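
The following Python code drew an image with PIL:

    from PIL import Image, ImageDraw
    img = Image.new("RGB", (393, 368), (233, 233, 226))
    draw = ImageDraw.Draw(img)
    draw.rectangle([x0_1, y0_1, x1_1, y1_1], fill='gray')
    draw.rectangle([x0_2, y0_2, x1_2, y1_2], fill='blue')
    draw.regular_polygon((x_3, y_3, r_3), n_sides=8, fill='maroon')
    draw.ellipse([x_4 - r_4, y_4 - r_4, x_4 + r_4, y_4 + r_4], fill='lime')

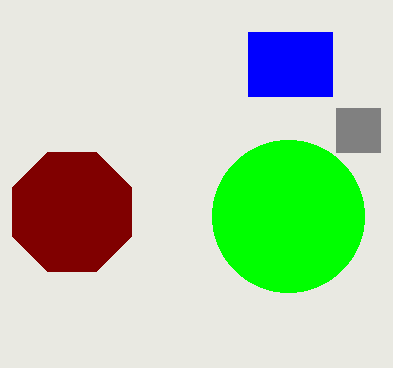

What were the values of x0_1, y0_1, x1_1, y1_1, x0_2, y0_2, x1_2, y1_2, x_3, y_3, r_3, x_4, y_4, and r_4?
x0_1 = 336
y0_1 = 108
x1_1 = 380
y1_1 = 152
x0_2 = 248
y0_2 = 32
x1_2 = 332
y1_2 = 96
x_3 = 72
y_3 = 212
r_3 = 64
x_4 = 288
y_4 = 216
r_4 = 76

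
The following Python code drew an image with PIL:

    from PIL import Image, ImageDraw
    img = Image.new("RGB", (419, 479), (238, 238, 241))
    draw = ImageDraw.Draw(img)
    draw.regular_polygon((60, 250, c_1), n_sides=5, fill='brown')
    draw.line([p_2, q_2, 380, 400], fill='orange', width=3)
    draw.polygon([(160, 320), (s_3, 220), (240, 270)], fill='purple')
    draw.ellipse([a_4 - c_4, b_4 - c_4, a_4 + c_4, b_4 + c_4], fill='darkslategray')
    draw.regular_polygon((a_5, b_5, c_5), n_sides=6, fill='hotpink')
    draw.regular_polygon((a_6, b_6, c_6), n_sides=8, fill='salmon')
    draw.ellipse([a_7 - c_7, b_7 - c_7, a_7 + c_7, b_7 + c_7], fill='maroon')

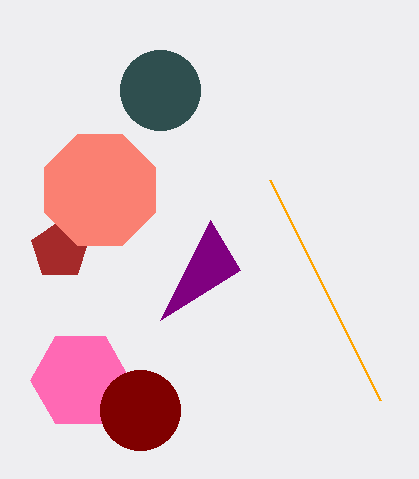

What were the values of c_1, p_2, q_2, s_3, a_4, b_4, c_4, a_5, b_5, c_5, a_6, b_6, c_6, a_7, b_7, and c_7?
c_1 = 30, p_2 = 270, q_2 = 180, s_3 = 210, a_4 = 160, b_4 = 90, c_4 = 40, a_5 = 80, b_5 = 380, c_5 = 50, a_6 = 100, b_6 = 190, c_6 = 60, a_7 = 140, b_7 = 410, c_7 = 40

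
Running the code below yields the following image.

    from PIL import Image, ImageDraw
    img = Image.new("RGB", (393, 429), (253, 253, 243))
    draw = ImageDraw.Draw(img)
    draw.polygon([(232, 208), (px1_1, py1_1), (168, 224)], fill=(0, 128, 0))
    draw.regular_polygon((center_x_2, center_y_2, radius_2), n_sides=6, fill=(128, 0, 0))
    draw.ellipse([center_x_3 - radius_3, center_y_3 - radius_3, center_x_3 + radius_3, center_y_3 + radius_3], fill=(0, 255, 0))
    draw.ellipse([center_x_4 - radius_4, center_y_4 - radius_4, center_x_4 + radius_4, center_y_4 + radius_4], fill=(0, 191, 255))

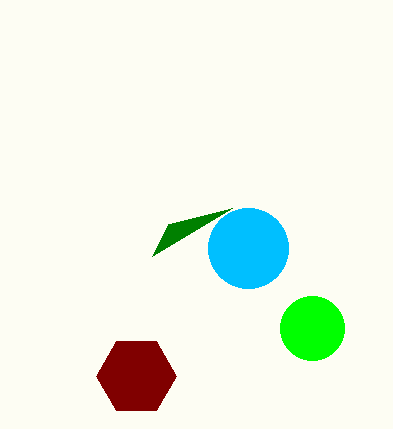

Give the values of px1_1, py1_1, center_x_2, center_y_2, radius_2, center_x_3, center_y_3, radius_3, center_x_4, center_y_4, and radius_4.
px1_1 = 152
py1_1 = 256
center_x_2 = 136
center_y_2 = 376
radius_2 = 40
center_x_3 = 312
center_y_3 = 328
radius_3 = 32
center_x_4 = 248
center_y_4 = 248
radius_4 = 40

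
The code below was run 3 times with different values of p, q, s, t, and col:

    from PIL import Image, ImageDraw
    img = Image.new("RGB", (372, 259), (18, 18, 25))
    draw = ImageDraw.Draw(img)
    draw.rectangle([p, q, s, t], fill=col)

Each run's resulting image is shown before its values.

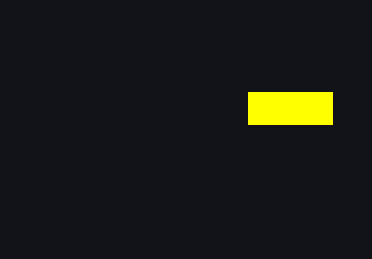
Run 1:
p = 248
q = 92
s = 332
t = 124
col = 'yellow'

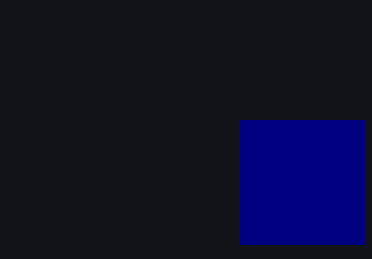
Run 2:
p = 240; q = 120; s = 364; t = 244; col = 'navy'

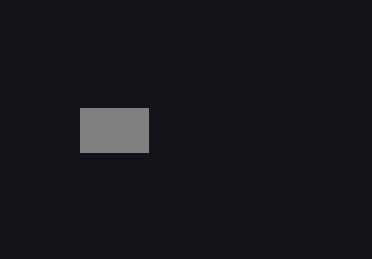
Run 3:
p = 80; q = 108; s = 148; t = 152; col = 'gray'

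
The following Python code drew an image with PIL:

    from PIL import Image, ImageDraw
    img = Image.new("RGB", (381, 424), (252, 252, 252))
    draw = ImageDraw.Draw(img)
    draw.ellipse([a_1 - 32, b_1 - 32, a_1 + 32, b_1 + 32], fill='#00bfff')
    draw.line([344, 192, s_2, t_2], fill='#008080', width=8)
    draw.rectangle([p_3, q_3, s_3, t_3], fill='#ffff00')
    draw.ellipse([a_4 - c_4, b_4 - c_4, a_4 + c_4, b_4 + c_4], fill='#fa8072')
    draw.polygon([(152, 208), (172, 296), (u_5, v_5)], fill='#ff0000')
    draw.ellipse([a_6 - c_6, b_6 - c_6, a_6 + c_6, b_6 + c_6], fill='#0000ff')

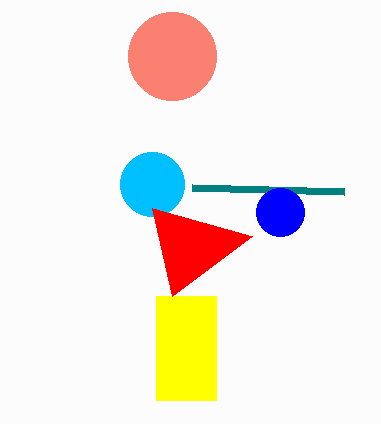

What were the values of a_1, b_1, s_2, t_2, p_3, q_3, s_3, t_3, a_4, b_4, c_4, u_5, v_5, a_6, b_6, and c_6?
a_1 = 152; b_1 = 184; s_2 = 192; t_2 = 188; p_3 = 156; q_3 = 296; s_3 = 216; t_3 = 400; a_4 = 172; b_4 = 56; c_4 = 44; u_5 = 252; v_5 = 236; a_6 = 280; b_6 = 212; c_6 = 24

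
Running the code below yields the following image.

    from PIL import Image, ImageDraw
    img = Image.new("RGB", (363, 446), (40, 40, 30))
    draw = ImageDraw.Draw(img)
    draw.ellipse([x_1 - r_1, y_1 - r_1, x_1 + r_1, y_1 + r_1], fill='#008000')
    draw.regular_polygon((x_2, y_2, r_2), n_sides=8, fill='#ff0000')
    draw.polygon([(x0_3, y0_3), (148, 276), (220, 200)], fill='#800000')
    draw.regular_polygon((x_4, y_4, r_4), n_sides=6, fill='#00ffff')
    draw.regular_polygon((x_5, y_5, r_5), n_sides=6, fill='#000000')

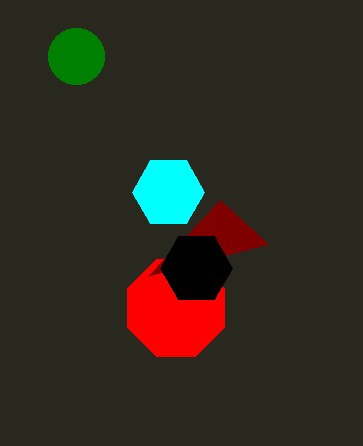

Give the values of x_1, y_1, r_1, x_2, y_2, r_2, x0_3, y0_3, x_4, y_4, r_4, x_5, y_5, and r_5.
x_1 = 76
y_1 = 56
r_1 = 28
x_2 = 176
y_2 = 308
r_2 = 52
x0_3 = 268
y0_3 = 244
x_4 = 168
y_4 = 192
r_4 = 36
x_5 = 196
y_5 = 268
r_5 = 36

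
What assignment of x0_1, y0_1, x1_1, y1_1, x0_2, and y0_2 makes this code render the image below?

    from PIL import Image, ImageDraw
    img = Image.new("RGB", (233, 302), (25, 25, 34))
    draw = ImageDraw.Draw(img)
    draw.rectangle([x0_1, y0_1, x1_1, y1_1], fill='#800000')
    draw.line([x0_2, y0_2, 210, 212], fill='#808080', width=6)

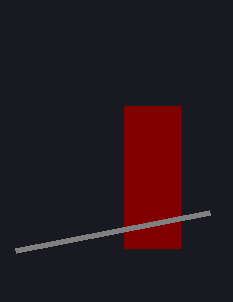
x0_1 = 124
y0_1 = 106
x1_1 = 180
y1_1 = 248
x0_2 = 16
y0_2 = 250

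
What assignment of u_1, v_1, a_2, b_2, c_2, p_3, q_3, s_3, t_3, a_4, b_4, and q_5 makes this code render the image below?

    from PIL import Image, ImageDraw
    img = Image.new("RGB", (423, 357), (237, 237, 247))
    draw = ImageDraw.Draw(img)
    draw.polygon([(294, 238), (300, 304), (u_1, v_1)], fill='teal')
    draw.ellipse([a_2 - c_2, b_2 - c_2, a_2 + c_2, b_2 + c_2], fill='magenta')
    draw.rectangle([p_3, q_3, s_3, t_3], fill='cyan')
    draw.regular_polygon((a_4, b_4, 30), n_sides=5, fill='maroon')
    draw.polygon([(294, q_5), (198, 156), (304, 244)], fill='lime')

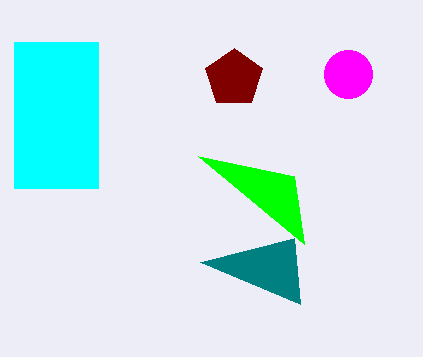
u_1 = 200; v_1 = 262; a_2 = 348; b_2 = 74; c_2 = 24; p_3 = 14; q_3 = 42; s_3 = 98; t_3 = 188; a_4 = 234; b_4 = 78; q_5 = 176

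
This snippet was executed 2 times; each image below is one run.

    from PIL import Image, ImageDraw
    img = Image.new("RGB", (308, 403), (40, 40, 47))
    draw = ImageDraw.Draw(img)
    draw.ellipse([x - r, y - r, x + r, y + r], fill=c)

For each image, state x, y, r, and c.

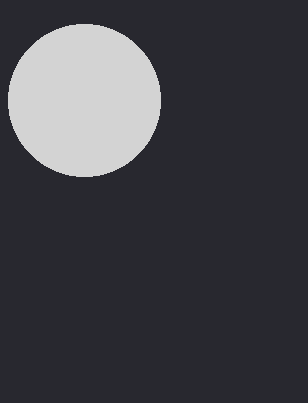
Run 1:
x = 84
y = 100
r = 76
c = 'lightgray'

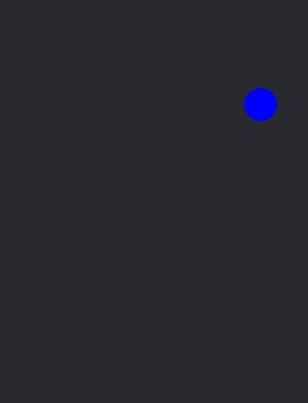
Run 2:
x = 260; y = 104; r = 16; c = 'blue'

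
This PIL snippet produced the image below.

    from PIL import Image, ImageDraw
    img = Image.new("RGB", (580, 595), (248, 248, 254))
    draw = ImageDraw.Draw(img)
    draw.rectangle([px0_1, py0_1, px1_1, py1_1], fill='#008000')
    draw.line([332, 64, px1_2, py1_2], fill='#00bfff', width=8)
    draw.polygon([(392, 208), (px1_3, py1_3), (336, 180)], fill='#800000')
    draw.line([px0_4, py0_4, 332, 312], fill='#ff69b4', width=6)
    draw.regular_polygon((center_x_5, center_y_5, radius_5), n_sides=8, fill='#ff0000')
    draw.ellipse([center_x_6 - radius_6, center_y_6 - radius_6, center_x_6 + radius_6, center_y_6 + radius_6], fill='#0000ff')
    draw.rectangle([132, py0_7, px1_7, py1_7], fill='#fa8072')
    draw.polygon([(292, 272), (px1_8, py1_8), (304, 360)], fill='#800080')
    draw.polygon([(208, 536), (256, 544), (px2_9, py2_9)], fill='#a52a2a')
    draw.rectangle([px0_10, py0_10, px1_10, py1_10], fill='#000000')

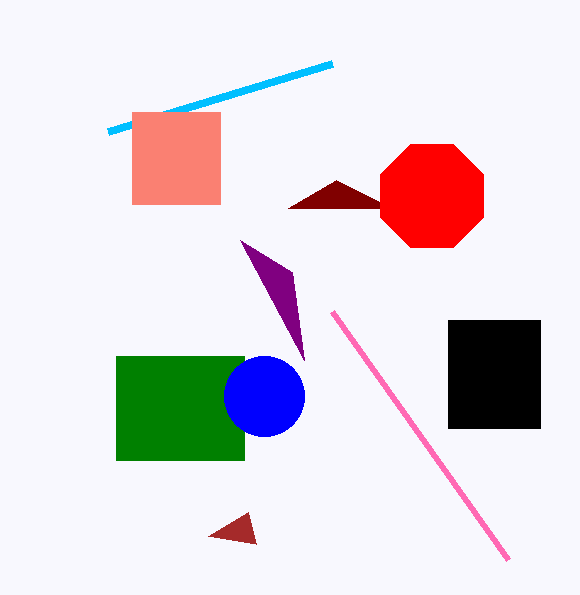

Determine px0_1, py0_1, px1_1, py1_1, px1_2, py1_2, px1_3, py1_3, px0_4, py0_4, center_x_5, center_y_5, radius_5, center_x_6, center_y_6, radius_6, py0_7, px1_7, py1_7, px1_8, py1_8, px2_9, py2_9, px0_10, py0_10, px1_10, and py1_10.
px0_1 = 116, py0_1 = 356, px1_1 = 244, py1_1 = 460, px1_2 = 108, py1_2 = 132, px1_3 = 288, py1_3 = 208, px0_4 = 508, py0_4 = 560, center_x_5 = 432, center_y_5 = 196, radius_5 = 56, center_x_6 = 264, center_y_6 = 396, radius_6 = 40, py0_7 = 112, px1_7 = 220, py1_7 = 204, px1_8 = 240, py1_8 = 240, px2_9 = 248, py2_9 = 512, px0_10 = 448, py0_10 = 320, px1_10 = 540, py1_10 = 428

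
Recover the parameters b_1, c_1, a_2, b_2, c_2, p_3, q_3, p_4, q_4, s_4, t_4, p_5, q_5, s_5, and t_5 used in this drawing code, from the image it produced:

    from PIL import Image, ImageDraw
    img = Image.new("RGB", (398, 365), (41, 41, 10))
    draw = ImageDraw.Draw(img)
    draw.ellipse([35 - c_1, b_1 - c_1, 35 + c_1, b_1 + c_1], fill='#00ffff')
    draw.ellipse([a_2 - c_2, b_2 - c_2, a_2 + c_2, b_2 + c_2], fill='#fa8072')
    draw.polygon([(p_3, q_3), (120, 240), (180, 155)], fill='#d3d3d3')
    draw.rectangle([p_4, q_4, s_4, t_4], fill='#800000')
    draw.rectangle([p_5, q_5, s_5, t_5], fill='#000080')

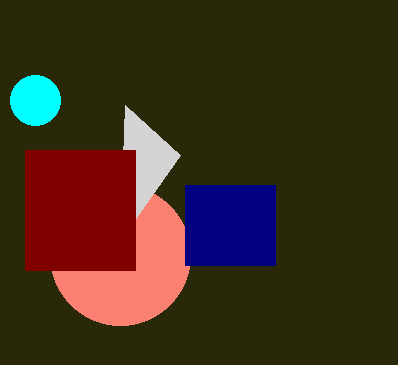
b_1 = 100, c_1 = 25, a_2 = 120, b_2 = 255, c_2 = 70, p_3 = 125, q_3 = 105, p_4 = 25, q_4 = 150, s_4 = 135, t_4 = 270, p_5 = 185, q_5 = 185, s_5 = 275, t_5 = 265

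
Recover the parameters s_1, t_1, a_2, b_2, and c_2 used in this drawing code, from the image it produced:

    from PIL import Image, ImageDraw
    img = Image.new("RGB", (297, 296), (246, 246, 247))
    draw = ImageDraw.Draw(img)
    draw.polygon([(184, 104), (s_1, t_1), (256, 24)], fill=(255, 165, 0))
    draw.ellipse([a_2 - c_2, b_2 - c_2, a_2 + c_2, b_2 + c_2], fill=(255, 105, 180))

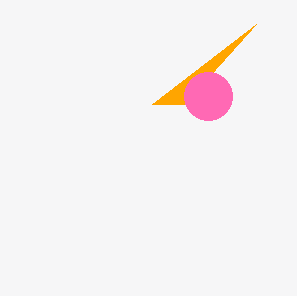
s_1 = 152
t_1 = 104
a_2 = 208
b_2 = 96
c_2 = 24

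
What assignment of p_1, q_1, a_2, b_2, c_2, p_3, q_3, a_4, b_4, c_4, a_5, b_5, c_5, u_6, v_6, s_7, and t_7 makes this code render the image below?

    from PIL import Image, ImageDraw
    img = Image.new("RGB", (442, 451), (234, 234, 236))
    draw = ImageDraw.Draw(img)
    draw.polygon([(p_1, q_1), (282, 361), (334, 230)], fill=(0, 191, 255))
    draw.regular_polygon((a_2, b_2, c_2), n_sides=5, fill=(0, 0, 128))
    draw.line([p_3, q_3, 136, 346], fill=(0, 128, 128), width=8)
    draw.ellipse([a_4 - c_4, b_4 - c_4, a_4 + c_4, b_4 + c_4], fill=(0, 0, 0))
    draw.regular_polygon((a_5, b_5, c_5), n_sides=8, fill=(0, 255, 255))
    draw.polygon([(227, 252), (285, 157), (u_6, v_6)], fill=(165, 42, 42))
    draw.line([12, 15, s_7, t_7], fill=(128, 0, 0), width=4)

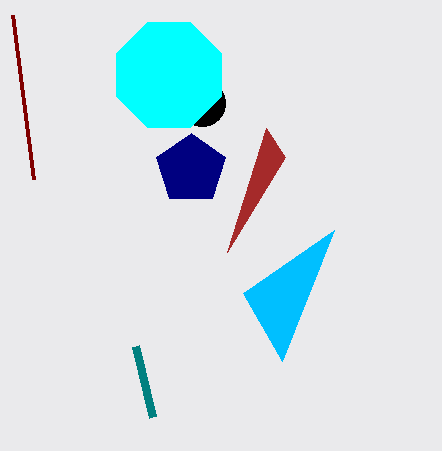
p_1 = 243, q_1 = 293, a_2 = 191, b_2 = 169, c_2 = 36, p_3 = 153, q_3 = 417, a_4 = 202, b_4 = 103, c_4 = 23, a_5 = 169, b_5 = 75, c_5 = 57, u_6 = 266, v_6 = 128, s_7 = 33, t_7 = 179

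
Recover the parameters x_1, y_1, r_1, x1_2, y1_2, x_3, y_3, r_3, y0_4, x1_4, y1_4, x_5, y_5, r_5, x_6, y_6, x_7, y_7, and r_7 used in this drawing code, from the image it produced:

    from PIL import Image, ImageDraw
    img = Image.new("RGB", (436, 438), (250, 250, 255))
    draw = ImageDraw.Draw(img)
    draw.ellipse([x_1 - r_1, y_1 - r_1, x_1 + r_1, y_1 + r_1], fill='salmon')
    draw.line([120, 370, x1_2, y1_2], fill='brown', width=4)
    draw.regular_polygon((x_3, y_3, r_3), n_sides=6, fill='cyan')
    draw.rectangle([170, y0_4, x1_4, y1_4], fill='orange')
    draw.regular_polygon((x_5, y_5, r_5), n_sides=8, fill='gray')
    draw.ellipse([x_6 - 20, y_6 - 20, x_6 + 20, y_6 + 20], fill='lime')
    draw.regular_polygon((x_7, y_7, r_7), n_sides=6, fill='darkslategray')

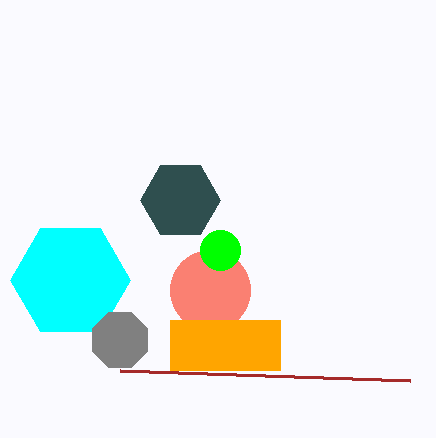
x_1 = 210, y_1 = 290, r_1 = 40, x1_2 = 410, y1_2 = 380, x_3 = 70, y_3 = 280, r_3 = 60, y0_4 = 320, x1_4 = 280, y1_4 = 370, x_5 = 120, y_5 = 340, r_5 = 30, x_6 = 220, y_6 = 250, x_7 = 180, y_7 = 200, r_7 = 40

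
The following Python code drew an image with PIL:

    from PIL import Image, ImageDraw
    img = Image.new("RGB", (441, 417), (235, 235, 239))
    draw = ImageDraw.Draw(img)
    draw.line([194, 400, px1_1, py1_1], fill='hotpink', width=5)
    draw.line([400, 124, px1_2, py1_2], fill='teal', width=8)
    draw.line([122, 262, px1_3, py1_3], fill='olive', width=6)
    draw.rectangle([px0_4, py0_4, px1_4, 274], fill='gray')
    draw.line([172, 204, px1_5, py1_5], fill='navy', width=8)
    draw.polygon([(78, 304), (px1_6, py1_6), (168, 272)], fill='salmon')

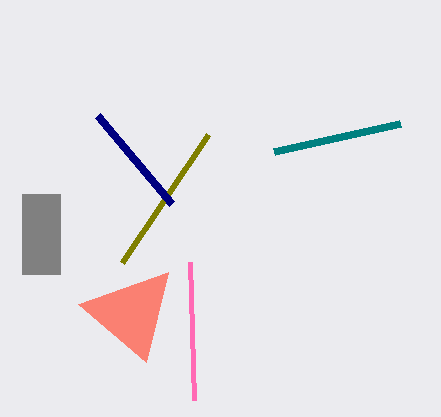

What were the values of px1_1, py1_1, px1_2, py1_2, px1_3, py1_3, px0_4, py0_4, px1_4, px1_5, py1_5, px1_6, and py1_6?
px1_1 = 190
py1_1 = 262
px1_2 = 274
py1_2 = 152
px1_3 = 208
py1_3 = 134
px0_4 = 22
py0_4 = 194
px1_4 = 60
px1_5 = 98
py1_5 = 116
px1_6 = 146
py1_6 = 362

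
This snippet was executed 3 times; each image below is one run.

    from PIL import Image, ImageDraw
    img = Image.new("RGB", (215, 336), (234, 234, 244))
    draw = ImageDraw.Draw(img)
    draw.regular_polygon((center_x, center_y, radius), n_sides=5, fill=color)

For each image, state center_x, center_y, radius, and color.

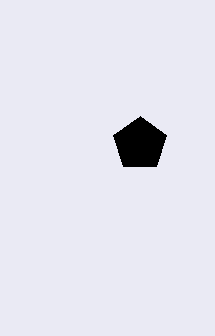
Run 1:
center_x = 140
center_y = 144
radius = 28
color = 'black'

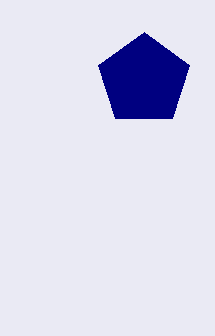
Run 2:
center_x = 144, center_y = 80, radius = 48, color = 'navy'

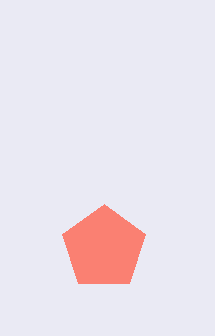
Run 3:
center_x = 104; center_y = 248; radius = 44; color = 'salmon'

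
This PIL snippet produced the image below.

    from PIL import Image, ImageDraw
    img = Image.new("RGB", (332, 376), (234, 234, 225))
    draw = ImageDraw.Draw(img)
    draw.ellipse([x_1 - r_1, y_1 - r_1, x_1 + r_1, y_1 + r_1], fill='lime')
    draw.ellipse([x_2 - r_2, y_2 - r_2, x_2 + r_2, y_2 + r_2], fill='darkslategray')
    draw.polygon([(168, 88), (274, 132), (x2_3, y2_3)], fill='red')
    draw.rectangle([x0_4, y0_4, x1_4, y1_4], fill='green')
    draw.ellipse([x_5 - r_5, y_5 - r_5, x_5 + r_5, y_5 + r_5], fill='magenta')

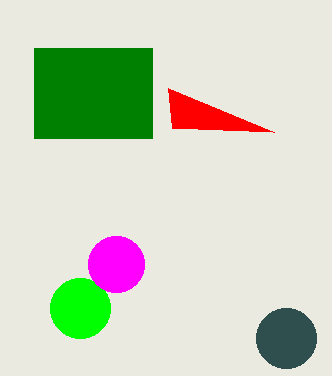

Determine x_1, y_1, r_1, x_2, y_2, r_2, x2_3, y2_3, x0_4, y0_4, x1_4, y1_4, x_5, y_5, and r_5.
x_1 = 80, y_1 = 308, r_1 = 30, x_2 = 286, y_2 = 338, r_2 = 30, x2_3 = 172, y2_3 = 128, x0_4 = 34, y0_4 = 48, x1_4 = 152, y1_4 = 138, x_5 = 116, y_5 = 264, r_5 = 28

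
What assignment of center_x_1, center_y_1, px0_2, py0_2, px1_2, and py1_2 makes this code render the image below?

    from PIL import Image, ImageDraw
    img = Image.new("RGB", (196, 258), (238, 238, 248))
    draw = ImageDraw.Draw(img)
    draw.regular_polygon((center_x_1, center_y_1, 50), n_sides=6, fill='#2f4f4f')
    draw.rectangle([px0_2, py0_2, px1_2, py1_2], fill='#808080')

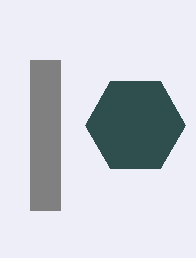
center_x_1 = 135, center_y_1 = 125, px0_2 = 30, py0_2 = 60, px1_2 = 60, py1_2 = 210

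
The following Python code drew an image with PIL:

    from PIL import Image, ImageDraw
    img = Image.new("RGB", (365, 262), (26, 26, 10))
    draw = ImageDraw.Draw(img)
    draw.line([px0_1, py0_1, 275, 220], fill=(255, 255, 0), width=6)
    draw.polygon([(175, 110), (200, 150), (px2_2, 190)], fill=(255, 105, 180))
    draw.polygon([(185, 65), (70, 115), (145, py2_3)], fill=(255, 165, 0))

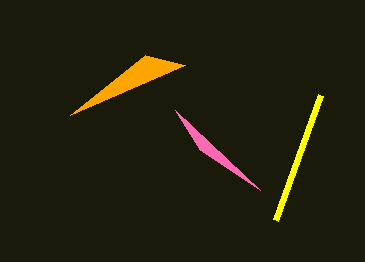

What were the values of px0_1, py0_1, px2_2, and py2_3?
px0_1 = 320, py0_1 = 95, px2_2 = 260, py2_3 = 55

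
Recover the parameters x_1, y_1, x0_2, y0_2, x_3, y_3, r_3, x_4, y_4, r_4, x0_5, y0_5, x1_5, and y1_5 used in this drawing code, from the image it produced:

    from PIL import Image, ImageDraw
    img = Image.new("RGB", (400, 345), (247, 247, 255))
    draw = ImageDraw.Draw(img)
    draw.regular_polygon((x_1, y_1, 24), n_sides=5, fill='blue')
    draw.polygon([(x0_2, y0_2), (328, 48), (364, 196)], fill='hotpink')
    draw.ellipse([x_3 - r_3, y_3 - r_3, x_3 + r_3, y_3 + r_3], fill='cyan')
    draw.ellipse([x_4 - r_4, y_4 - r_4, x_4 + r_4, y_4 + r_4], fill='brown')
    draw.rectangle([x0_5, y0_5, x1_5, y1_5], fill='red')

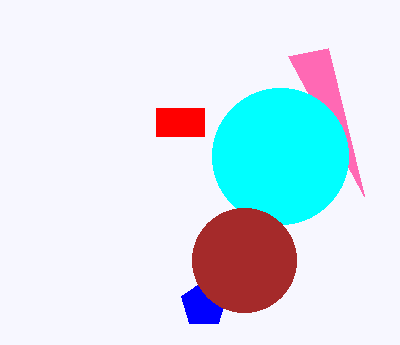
x_1 = 204
y_1 = 304
x0_2 = 288
y0_2 = 56
x_3 = 280
y_3 = 156
r_3 = 68
x_4 = 244
y_4 = 260
r_4 = 52
x0_5 = 156
y0_5 = 108
x1_5 = 204
y1_5 = 136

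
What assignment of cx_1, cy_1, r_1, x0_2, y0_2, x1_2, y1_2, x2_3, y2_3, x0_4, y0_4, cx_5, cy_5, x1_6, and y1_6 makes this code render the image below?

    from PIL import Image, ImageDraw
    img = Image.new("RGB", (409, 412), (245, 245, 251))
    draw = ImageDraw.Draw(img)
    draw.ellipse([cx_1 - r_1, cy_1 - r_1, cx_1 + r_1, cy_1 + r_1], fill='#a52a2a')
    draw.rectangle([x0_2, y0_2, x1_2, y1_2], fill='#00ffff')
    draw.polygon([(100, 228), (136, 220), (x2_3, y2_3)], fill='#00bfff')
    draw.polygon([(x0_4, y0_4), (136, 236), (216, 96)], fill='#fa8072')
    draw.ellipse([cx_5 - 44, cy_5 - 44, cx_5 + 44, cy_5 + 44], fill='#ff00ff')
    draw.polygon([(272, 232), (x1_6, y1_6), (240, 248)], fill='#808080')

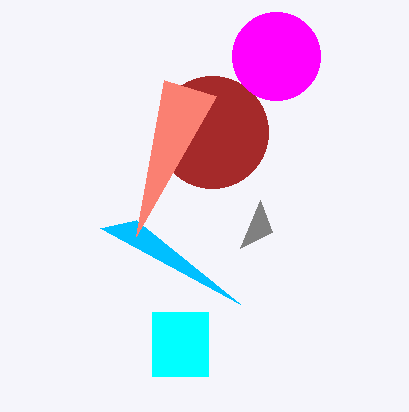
cx_1 = 212
cy_1 = 132
r_1 = 56
x0_2 = 152
y0_2 = 312
x1_2 = 208
y1_2 = 376
x2_3 = 240
y2_3 = 304
x0_4 = 164
y0_4 = 80
cx_5 = 276
cy_5 = 56
x1_6 = 260
y1_6 = 200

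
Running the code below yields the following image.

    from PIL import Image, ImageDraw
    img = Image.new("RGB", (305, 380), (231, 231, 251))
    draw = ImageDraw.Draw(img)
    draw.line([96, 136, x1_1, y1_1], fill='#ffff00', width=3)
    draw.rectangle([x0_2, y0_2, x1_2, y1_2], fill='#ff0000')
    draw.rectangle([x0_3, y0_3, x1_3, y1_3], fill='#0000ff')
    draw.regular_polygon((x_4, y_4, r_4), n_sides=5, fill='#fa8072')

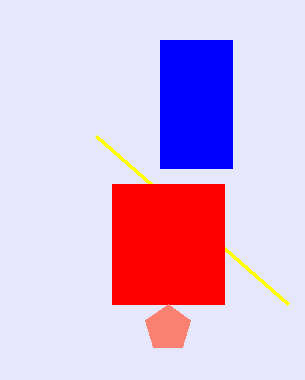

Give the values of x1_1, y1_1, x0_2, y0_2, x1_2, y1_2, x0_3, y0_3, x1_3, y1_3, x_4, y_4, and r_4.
x1_1 = 288, y1_1 = 304, x0_2 = 112, y0_2 = 184, x1_2 = 224, y1_2 = 304, x0_3 = 160, y0_3 = 40, x1_3 = 232, y1_3 = 168, x_4 = 168, y_4 = 328, r_4 = 24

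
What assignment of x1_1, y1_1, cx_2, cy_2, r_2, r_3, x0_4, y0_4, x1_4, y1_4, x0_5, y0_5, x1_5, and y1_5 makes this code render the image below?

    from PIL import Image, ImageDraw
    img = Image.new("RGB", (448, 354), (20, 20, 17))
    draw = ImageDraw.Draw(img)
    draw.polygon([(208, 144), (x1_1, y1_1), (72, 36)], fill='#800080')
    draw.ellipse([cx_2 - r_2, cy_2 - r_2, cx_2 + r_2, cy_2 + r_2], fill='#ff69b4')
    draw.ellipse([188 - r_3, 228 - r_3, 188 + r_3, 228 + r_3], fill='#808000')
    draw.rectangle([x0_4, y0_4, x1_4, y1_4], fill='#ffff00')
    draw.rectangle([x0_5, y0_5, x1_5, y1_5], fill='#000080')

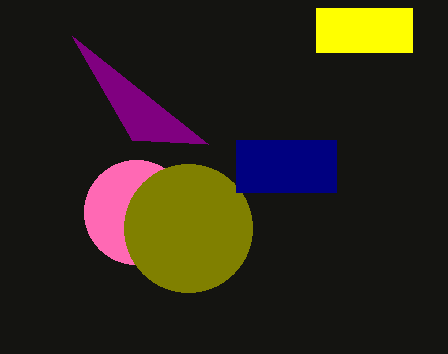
x1_1 = 132; y1_1 = 140; cx_2 = 136; cy_2 = 212; r_2 = 52; r_3 = 64; x0_4 = 316; y0_4 = 8; x1_4 = 412; y1_4 = 52; x0_5 = 236; y0_5 = 140; x1_5 = 336; y1_5 = 192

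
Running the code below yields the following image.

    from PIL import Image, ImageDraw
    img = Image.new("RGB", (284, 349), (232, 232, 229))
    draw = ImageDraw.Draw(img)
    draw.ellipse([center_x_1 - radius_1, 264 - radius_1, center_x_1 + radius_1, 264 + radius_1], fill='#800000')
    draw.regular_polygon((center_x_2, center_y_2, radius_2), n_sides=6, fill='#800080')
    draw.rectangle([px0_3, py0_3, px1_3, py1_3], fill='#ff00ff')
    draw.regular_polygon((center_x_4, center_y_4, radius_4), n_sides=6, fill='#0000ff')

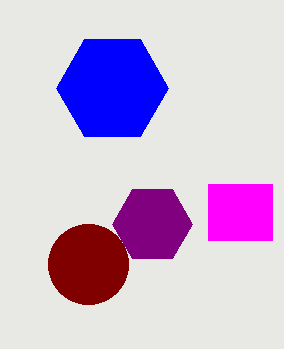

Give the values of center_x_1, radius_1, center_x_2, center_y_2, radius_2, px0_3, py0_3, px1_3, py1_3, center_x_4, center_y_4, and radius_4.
center_x_1 = 88; radius_1 = 40; center_x_2 = 152; center_y_2 = 224; radius_2 = 40; px0_3 = 208; py0_3 = 184; px1_3 = 272; py1_3 = 240; center_x_4 = 112; center_y_4 = 88; radius_4 = 56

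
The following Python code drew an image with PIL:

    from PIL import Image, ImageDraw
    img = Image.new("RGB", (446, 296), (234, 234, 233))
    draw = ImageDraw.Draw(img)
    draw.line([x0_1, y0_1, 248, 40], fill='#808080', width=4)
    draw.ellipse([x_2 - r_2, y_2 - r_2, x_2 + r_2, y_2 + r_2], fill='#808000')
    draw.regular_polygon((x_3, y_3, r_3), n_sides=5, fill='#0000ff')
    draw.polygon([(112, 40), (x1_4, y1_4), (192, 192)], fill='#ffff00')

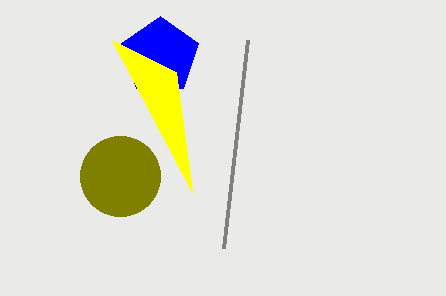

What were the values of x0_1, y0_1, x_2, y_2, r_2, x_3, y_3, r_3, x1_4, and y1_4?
x0_1 = 224, y0_1 = 248, x_2 = 120, y_2 = 176, r_2 = 40, x_3 = 160, y_3 = 56, r_3 = 40, x1_4 = 176, y1_4 = 72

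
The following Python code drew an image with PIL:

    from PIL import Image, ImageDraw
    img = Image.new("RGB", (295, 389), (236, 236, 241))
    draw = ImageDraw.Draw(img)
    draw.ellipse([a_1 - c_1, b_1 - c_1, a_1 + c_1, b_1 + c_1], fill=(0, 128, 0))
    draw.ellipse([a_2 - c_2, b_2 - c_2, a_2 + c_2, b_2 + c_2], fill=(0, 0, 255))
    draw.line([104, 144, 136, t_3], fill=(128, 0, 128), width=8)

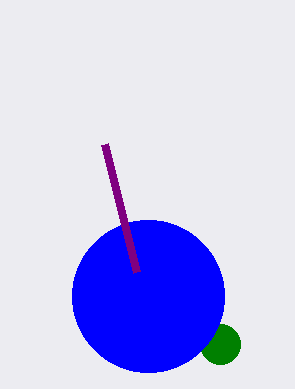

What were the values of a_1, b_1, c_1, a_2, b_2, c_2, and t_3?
a_1 = 220
b_1 = 344
c_1 = 20
a_2 = 148
b_2 = 296
c_2 = 76
t_3 = 272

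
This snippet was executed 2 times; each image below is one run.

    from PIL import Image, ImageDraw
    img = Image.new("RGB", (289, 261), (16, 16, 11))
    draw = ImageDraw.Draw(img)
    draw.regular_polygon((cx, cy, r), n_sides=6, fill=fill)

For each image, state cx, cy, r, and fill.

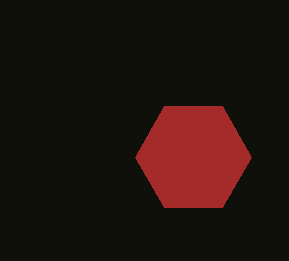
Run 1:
cx = 193, cy = 157, r = 58, fill = 'brown'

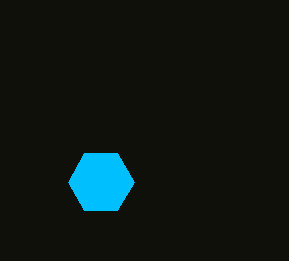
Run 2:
cx = 101, cy = 182, r = 33, fill = 'deepskyblue'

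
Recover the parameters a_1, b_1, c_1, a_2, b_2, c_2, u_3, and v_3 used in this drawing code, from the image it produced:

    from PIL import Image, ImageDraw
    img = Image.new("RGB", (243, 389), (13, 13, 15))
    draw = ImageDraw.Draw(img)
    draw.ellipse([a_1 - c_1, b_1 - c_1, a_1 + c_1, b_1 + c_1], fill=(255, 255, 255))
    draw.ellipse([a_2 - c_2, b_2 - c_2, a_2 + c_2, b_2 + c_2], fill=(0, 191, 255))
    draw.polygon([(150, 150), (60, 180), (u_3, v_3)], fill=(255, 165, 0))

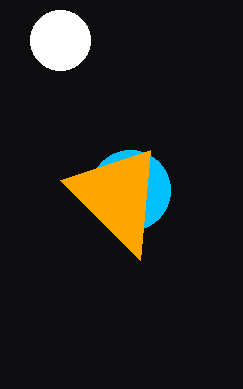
a_1 = 60
b_1 = 40
c_1 = 30
a_2 = 130
b_2 = 190
c_2 = 40
u_3 = 140
v_3 = 260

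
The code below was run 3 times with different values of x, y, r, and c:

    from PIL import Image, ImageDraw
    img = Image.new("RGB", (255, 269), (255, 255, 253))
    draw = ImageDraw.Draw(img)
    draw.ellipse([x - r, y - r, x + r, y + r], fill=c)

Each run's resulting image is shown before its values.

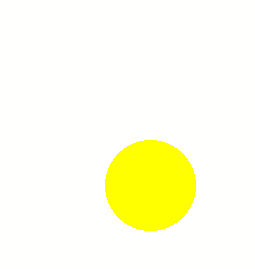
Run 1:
x = 150, y = 185, r = 45, c = 'yellow'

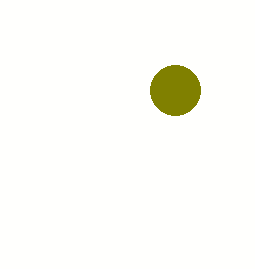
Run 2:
x = 175, y = 90, r = 25, c = 'olive'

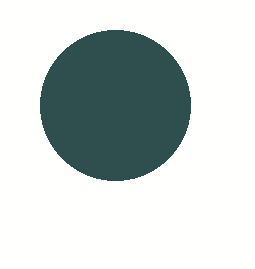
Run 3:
x = 115; y = 105; r = 75; c = 'darkslategray'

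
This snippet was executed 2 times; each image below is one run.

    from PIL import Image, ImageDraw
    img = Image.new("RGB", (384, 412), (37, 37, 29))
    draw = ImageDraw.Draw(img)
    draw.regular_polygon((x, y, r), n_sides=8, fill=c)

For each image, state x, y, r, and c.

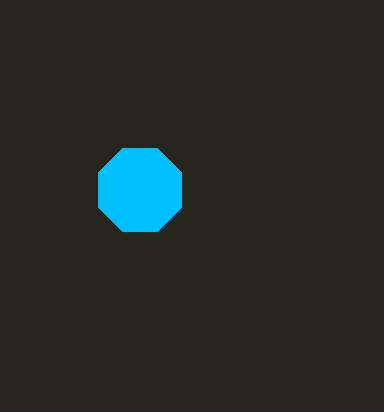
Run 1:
x = 140; y = 190; r = 45; c = 'deepskyblue'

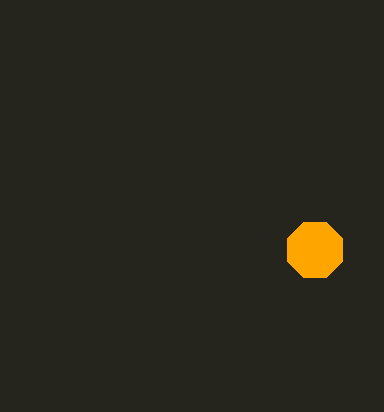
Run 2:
x = 315; y = 250; r = 30; c = 'orange'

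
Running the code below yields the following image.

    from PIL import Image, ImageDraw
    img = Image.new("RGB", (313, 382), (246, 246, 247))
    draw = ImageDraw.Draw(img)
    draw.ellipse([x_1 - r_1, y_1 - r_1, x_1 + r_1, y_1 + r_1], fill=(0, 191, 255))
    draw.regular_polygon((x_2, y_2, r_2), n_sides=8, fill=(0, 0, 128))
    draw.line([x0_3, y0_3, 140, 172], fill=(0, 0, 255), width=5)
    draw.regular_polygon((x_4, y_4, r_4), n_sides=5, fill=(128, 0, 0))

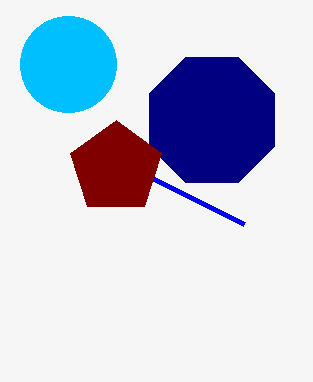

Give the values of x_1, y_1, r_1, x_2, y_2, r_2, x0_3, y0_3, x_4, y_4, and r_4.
x_1 = 68
y_1 = 64
r_1 = 48
x_2 = 212
y_2 = 120
r_2 = 68
x0_3 = 244
y0_3 = 224
x_4 = 116
y_4 = 168
r_4 = 48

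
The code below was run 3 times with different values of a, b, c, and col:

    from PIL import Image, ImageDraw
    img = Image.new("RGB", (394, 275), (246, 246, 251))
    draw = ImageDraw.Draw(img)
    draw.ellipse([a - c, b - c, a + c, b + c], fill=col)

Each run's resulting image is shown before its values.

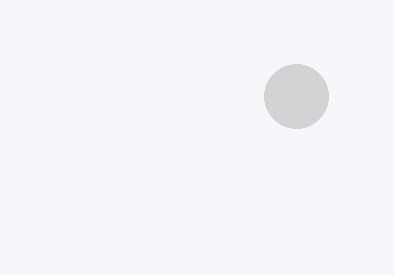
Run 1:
a = 296
b = 96
c = 32
col = 'lightgray'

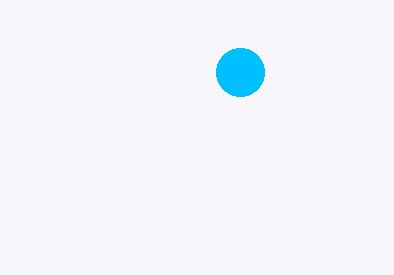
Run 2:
a = 240, b = 72, c = 24, col = 'deepskyblue'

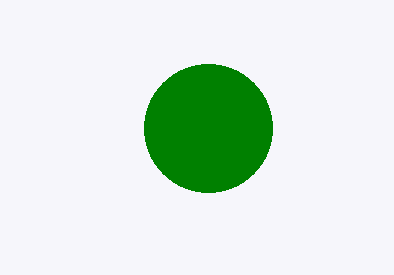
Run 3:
a = 208; b = 128; c = 64; col = 'green'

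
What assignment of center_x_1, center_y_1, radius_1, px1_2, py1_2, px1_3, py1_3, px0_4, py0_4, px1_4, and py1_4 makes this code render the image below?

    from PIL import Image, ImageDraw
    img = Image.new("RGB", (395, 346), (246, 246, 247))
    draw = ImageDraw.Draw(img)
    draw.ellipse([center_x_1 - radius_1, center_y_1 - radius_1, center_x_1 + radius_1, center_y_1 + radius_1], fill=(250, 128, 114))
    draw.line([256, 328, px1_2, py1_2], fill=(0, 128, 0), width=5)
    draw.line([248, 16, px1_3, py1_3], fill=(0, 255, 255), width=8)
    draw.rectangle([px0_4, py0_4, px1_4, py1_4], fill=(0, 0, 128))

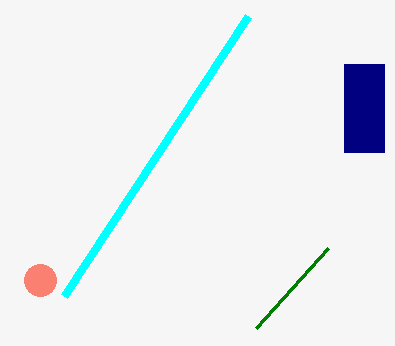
center_x_1 = 40; center_y_1 = 280; radius_1 = 16; px1_2 = 328; py1_2 = 248; px1_3 = 64; py1_3 = 296; px0_4 = 344; py0_4 = 64; px1_4 = 384; py1_4 = 152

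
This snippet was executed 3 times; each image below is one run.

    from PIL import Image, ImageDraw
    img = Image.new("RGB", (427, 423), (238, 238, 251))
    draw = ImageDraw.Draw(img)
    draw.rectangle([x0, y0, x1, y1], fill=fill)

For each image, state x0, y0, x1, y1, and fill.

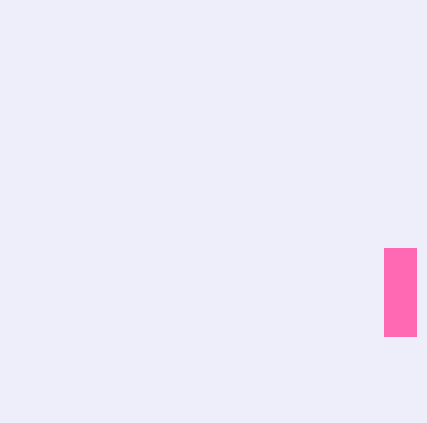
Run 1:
x0 = 384, y0 = 248, x1 = 416, y1 = 336, fill = 'hotpink'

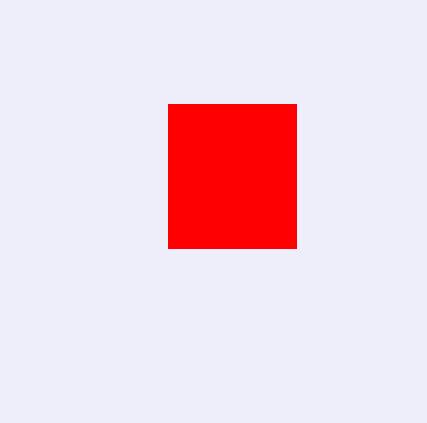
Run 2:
x0 = 168, y0 = 104, x1 = 296, y1 = 248, fill = 'red'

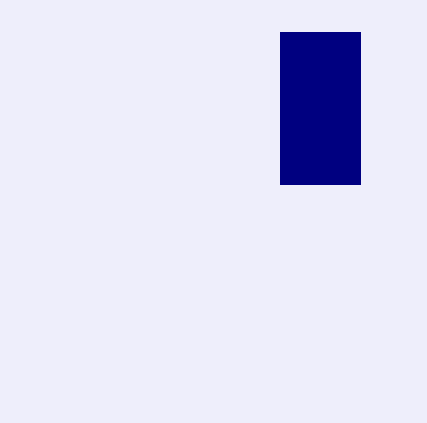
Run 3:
x0 = 280
y0 = 32
x1 = 360
y1 = 184
fill = 'navy'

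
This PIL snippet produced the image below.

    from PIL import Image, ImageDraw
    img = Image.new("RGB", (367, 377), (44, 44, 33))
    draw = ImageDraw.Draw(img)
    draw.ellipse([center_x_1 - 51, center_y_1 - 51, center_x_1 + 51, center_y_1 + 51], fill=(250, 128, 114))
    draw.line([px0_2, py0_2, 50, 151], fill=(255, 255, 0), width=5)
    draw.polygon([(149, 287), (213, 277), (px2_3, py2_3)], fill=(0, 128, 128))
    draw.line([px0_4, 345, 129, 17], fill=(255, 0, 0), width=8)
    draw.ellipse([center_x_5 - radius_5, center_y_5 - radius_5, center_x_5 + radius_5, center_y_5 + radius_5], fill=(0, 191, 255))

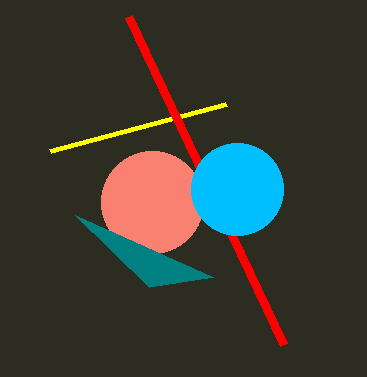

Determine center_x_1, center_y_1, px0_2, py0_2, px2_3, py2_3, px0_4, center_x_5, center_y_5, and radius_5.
center_x_1 = 152; center_y_1 = 202; px0_2 = 226; py0_2 = 104; px2_3 = 75; py2_3 = 215; px0_4 = 284; center_x_5 = 237; center_y_5 = 189; radius_5 = 46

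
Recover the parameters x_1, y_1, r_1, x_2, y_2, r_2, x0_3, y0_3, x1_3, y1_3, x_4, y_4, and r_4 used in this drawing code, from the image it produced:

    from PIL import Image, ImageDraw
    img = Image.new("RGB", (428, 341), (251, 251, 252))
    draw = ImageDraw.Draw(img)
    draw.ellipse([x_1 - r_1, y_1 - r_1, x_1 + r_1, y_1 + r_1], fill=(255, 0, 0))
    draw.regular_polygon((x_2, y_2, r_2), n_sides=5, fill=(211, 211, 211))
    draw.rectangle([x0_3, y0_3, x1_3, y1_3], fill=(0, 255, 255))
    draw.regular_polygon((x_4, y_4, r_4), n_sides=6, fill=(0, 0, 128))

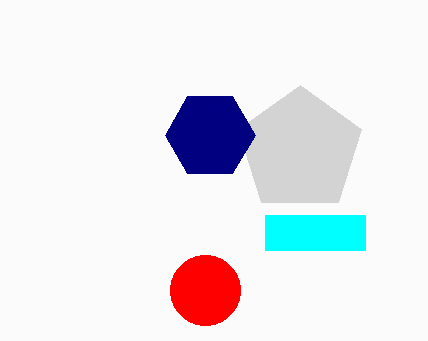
x_1 = 205; y_1 = 290; r_1 = 35; x_2 = 300; y_2 = 150; r_2 = 65; x0_3 = 265; y0_3 = 215; x1_3 = 365; y1_3 = 250; x_4 = 210; y_4 = 135; r_4 = 45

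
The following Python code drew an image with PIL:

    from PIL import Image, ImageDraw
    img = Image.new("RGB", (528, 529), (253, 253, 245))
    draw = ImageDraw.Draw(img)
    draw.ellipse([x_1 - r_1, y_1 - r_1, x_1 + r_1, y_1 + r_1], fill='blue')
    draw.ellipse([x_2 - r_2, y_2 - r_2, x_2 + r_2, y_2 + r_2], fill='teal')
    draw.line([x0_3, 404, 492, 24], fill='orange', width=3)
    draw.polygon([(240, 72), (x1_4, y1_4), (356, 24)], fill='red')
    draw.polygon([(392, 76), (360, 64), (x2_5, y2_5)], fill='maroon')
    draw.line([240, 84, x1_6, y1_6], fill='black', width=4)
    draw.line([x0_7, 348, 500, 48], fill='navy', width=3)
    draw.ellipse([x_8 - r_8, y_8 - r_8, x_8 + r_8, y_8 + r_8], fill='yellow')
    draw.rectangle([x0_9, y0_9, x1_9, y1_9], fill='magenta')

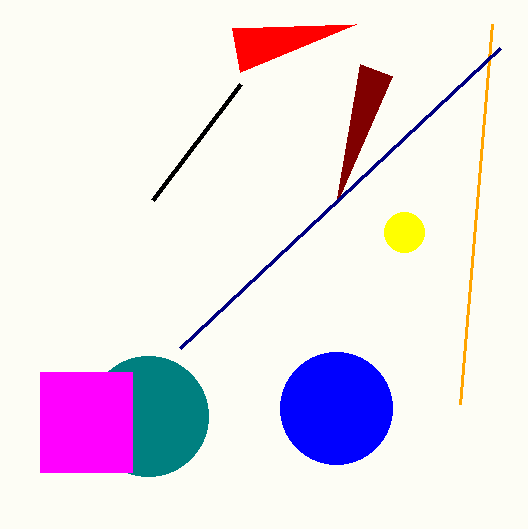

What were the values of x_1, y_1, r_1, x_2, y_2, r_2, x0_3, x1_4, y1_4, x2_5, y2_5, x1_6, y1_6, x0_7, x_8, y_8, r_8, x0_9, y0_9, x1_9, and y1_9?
x_1 = 336
y_1 = 408
r_1 = 56
x_2 = 148
y_2 = 416
r_2 = 60
x0_3 = 460
x1_4 = 232
y1_4 = 28
x2_5 = 336
y2_5 = 204
x1_6 = 152
y1_6 = 200
x0_7 = 180
x_8 = 404
y_8 = 232
r_8 = 20
x0_9 = 40
y0_9 = 372
x1_9 = 132
y1_9 = 472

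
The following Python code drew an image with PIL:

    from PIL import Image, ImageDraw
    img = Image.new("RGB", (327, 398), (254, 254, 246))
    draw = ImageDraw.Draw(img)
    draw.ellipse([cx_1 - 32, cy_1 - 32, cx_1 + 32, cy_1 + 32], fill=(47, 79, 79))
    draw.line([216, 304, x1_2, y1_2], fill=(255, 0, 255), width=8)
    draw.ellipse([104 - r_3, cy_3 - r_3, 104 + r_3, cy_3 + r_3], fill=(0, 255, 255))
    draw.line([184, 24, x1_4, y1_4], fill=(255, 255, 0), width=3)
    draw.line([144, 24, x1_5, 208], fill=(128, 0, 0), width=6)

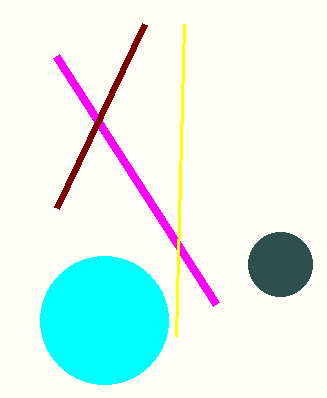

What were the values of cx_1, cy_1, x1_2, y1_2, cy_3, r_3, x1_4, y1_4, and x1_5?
cx_1 = 280; cy_1 = 264; x1_2 = 56; y1_2 = 56; cy_3 = 320; r_3 = 64; x1_4 = 176; y1_4 = 336; x1_5 = 56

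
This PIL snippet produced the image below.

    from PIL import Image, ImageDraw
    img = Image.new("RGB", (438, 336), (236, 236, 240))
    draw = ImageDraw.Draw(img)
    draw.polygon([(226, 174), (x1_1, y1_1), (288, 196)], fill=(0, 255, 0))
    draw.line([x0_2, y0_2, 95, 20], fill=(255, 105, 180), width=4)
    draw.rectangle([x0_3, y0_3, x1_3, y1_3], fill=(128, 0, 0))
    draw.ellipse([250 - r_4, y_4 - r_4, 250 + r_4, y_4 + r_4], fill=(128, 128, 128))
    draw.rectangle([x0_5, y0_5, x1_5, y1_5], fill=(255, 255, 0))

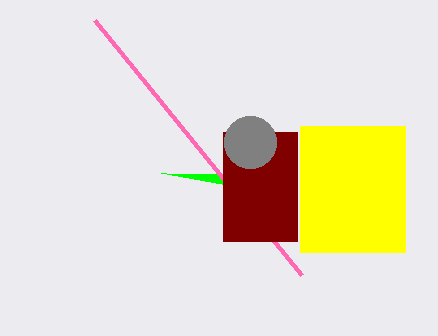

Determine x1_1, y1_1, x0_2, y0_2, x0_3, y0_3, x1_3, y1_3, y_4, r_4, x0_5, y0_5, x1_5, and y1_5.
x1_1 = 161
y1_1 = 173
x0_2 = 302
y0_2 = 275
x0_3 = 223
y0_3 = 132
x1_3 = 297
y1_3 = 241
y_4 = 142
r_4 = 26
x0_5 = 300
y0_5 = 126
x1_5 = 405
y1_5 = 252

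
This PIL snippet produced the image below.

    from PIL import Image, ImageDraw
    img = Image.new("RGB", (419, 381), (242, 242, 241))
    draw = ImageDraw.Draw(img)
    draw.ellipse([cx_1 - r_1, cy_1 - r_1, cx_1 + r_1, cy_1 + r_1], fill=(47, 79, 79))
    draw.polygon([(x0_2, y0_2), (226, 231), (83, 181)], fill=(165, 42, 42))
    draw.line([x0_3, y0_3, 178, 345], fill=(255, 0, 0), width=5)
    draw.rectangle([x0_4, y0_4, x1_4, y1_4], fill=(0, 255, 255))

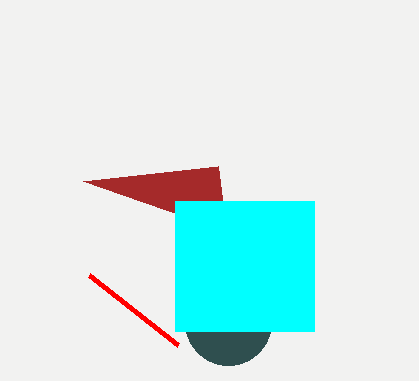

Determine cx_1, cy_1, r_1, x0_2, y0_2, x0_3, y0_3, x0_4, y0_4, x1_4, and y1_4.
cx_1 = 228, cy_1 = 322, r_1 = 43, x0_2 = 218, y0_2 = 166, x0_3 = 89, y0_3 = 275, x0_4 = 175, y0_4 = 201, x1_4 = 314, y1_4 = 331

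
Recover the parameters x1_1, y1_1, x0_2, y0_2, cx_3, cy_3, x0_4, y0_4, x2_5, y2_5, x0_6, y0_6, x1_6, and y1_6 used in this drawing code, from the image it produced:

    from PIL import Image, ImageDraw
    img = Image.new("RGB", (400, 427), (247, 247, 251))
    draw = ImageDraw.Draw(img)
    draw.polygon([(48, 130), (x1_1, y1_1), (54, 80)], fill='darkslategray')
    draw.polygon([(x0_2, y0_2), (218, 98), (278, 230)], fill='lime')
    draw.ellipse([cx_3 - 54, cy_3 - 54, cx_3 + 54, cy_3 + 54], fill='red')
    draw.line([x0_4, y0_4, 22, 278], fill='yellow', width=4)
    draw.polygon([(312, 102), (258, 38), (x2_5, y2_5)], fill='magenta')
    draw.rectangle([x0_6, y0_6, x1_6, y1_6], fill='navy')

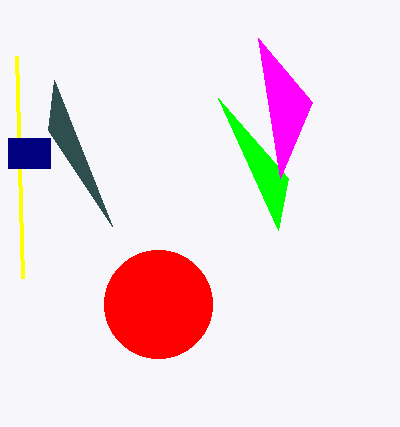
x1_1 = 112
y1_1 = 226
x0_2 = 288
y0_2 = 178
cx_3 = 158
cy_3 = 304
x0_4 = 16
y0_4 = 56
x2_5 = 280
y2_5 = 178
x0_6 = 8
y0_6 = 138
x1_6 = 50
y1_6 = 168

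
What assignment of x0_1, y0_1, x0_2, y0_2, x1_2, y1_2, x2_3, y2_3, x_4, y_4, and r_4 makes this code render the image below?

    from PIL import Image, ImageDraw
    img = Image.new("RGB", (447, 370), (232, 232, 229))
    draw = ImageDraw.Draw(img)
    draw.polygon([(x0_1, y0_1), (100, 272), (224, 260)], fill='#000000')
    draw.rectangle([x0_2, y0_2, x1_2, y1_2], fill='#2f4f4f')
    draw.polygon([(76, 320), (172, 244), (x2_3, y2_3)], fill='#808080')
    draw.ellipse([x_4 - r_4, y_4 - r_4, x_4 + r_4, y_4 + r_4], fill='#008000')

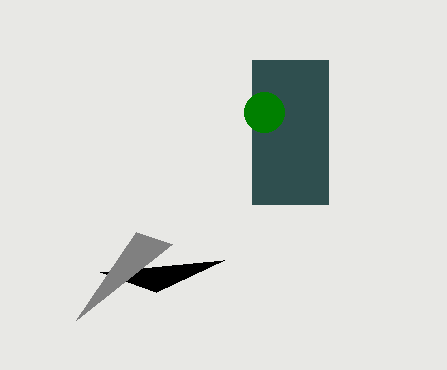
x0_1 = 156
y0_1 = 292
x0_2 = 252
y0_2 = 60
x1_2 = 328
y1_2 = 204
x2_3 = 136
y2_3 = 232
x_4 = 264
y_4 = 112
r_4 = 20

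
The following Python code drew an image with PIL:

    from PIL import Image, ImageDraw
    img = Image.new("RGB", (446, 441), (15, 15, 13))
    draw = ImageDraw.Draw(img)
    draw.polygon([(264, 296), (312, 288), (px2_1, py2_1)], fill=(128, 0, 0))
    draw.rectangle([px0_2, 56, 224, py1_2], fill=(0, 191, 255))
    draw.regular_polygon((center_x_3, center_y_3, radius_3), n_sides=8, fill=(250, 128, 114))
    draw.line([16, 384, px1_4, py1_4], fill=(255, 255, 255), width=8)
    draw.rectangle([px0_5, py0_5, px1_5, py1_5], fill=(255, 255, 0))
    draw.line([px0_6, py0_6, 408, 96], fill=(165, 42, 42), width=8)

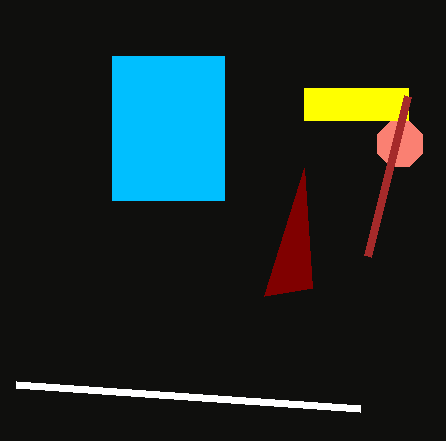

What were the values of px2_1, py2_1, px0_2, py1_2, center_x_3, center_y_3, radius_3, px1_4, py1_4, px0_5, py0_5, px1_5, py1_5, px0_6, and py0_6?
px2_1 = 304
py2_1 = 168
px0_2 = 112
py1_2 = 200
center_x_3 = 400
center_y_3 = 144
radius_3 = 24
px1_4 = 360
py1_4 = 408
px0_5 = 304
py0_5 = 88
px1_5 = 408
py1_5 = 120
px0_6 = 368
py0_6 = 256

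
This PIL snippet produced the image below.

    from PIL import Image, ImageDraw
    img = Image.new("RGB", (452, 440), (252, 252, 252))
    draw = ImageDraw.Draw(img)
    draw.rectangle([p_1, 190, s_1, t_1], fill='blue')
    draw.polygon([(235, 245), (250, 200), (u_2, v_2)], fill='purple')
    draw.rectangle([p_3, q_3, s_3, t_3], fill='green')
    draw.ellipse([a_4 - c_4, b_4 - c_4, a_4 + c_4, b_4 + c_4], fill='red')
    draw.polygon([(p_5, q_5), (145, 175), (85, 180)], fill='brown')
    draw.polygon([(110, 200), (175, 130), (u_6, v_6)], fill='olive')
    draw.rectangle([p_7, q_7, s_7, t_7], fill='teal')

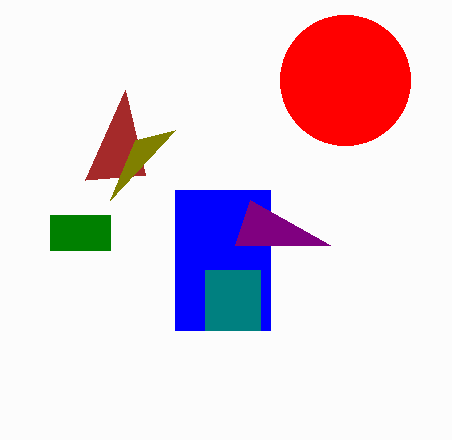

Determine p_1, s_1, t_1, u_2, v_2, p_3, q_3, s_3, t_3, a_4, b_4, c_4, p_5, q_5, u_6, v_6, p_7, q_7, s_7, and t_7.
p_1 = 175
s_1 = 270
t_1 = 330
u_2 = 330
v_2 = 245
p_3 = 50
q_3 = 215
s_3 = 110
t_3 = 250
a_4 = 345
b_4 = 80
c_4 = 65
p_5 = 125
q_5 = 90
u_6 = 135
v_6 = 140
p_7 = 205
q_7 = 270
s_7 = 260
t_7 = 330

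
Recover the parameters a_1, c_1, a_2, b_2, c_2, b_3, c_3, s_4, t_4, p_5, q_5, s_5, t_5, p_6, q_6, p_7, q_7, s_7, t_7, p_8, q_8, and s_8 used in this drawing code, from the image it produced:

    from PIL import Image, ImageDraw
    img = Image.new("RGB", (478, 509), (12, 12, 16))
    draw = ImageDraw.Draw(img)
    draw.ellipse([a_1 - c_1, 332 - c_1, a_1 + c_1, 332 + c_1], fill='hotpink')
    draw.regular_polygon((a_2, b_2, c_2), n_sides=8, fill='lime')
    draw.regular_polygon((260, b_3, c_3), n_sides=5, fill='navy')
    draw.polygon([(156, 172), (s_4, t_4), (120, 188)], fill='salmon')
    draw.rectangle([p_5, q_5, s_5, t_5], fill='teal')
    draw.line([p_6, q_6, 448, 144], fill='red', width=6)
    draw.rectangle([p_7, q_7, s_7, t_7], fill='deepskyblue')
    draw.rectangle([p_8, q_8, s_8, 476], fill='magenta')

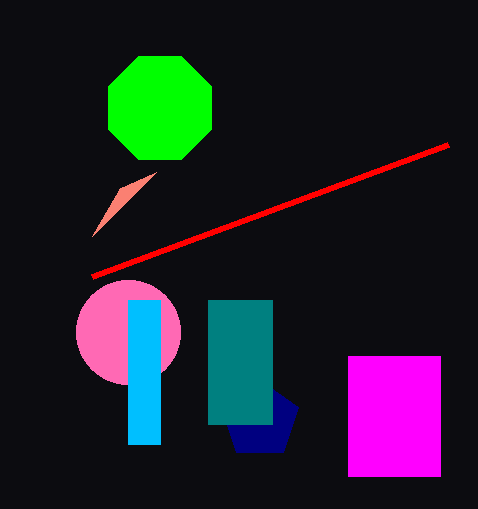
a_1 = 128, c_1 = 52, a_2 = 160, b_2 = 108, c_2 = 56, b_3 = 420, c_3 = 40, s_4 = 92, t_4 = 236, p_5 = 208, q_5 = 300, s_5 = 272, t_5 = 424, p_6 = 92, q_6 = 276, p_7 = 128, q_7 = 300, s_7 = 160, t_7 = 444, p_8 = 348, q_8 = 356, s_8 = 440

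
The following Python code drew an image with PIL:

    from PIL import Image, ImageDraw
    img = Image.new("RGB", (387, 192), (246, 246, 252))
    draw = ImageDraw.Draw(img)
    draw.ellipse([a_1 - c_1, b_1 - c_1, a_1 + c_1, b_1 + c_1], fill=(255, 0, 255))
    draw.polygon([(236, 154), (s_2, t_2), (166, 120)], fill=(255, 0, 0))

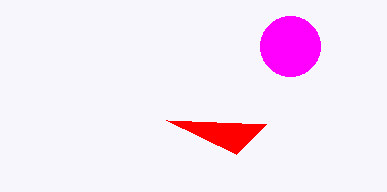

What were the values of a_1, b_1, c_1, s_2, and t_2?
a_1 = 290
b_1 = 46
c_1 = 30
s_2 = 266
t_2 = 124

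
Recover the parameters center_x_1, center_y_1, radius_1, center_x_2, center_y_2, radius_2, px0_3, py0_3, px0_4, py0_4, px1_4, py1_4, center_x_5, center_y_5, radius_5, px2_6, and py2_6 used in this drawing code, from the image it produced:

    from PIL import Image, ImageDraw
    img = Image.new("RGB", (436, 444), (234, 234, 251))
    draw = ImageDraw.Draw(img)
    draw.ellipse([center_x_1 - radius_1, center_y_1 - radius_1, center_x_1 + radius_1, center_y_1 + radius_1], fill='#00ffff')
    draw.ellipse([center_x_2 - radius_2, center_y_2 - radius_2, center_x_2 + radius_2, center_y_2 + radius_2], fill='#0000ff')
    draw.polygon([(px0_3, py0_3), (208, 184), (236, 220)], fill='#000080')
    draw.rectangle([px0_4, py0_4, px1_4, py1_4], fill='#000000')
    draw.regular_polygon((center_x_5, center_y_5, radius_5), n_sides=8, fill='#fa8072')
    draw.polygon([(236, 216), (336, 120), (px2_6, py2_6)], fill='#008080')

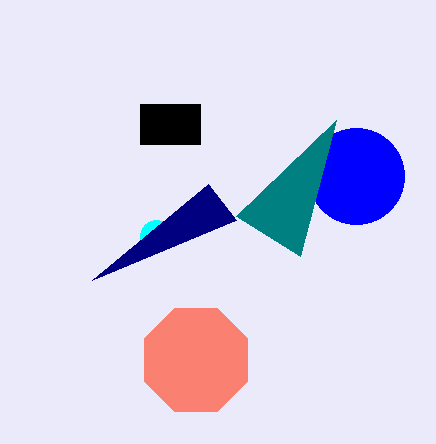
center_x_1 = 156; center_y_1 = 236; radius_1 = 16; center_x_2 = 356; center_y_2 = 176; radius_2 = 48; px0_3 = 92; py0_3 = 280; px0_4 = 140; py0_4 = 104; px1_4 = 200; py1_4 = 144; center_x_5 = 196; center_y_5 = 360; radius_5 = 56; px2_6 = 300; py2_6 = 256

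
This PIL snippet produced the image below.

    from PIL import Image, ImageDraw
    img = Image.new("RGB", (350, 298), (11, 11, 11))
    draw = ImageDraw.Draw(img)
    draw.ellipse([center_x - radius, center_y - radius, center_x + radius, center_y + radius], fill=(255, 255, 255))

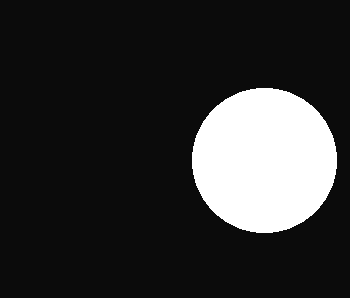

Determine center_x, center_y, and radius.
center_x = 264, center_y = 160, radius = 72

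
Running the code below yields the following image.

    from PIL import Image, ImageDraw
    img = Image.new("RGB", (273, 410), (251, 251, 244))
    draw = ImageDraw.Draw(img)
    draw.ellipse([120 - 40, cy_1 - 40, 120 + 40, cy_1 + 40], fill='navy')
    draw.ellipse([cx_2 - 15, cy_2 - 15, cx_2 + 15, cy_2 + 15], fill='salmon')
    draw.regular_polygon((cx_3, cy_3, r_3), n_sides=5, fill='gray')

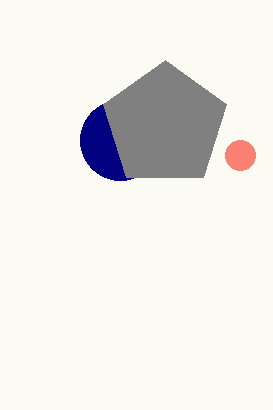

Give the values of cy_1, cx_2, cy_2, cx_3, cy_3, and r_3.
cy_1 = 140; cx_2 = 240; cy_2 = 155; cx_3 = 165; cy_3 = 125; r_3 = 65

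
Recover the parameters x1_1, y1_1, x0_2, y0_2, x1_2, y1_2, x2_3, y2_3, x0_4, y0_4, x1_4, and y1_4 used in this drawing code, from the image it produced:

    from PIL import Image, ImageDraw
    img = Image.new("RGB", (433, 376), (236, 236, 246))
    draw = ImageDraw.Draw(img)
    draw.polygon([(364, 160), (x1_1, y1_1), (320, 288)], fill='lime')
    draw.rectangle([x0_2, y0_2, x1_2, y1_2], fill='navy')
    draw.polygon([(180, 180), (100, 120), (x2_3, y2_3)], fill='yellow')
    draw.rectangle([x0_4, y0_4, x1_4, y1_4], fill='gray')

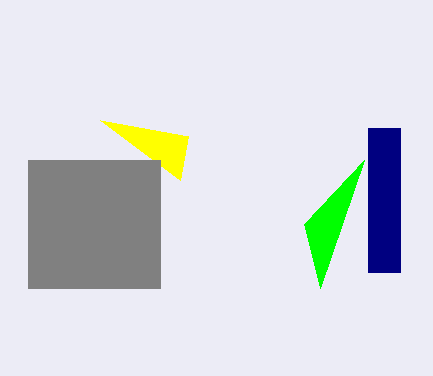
x1_1 = 304; y1_1 = 224; x0_2 = 368; y0_2 = 128; x1_2 = 400; y1_2 = 272; x2_3 = 188; y2_3 = 136; x0_4 = 28; y0_4 = 160; x1_4 = 160; y1_4 = 288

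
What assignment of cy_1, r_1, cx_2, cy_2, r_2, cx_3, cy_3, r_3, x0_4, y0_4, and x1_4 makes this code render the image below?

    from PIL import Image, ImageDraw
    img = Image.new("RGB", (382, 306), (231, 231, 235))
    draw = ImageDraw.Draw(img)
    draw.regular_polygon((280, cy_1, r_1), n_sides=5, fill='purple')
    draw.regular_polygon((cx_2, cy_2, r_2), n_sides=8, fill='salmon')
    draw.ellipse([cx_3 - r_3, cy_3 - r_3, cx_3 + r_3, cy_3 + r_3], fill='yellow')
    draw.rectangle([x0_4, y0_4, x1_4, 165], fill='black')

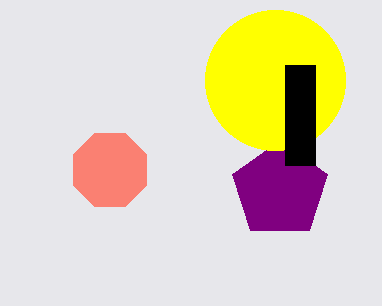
cy_1 = 190
r_1 = 50
cx_2 = 110
cy_2 = 170
r_2 = 40
cx_3 = 275
cy_3 = 80
r_3 = 70
x0_4 = 285
y0_4 = 65
x1_4 = 315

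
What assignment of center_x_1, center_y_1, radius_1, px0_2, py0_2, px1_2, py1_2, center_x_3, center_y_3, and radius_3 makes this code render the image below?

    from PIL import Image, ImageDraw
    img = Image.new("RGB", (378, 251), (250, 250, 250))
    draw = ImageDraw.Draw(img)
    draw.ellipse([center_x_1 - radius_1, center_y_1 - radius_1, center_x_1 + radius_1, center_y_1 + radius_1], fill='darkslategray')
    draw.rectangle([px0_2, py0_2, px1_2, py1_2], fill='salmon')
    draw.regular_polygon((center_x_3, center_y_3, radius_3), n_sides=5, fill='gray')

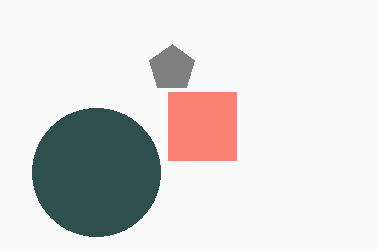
center_x_1 = 96; center_y_1 = 172; radius_1 = 64; px0_2 = 168; py0_2 = 92; px1_2 = 236; py1_2 = 160; center_x_3 = 172; center_y_3 = 68; radius_3 = 24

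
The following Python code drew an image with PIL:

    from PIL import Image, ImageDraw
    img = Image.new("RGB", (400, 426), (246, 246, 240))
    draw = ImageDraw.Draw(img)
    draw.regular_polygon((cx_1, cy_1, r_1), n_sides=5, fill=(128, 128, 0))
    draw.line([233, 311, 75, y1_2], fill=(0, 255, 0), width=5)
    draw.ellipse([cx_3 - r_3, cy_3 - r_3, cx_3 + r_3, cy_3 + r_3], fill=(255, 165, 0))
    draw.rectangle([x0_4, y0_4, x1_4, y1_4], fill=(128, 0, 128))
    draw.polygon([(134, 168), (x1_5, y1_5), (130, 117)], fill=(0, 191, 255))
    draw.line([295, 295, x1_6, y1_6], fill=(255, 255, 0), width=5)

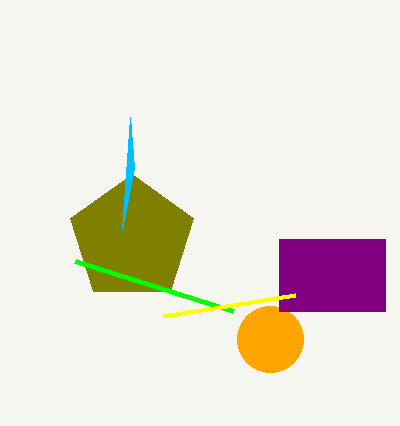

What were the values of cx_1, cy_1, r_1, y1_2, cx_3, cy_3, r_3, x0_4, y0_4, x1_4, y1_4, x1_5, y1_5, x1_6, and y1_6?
cx_1 = 132, cy_1 = 239, r_1 = 65, y1_2 = 261, cx_3 = 270, cy_3 = 339, r_3 = 33, x0_4 = 279, y0_4 = 239, x1_4 = 385, y1_4 = 311, x1_5 = 122, y1_5 = 229, x1_6 = 163, y1_6 = 316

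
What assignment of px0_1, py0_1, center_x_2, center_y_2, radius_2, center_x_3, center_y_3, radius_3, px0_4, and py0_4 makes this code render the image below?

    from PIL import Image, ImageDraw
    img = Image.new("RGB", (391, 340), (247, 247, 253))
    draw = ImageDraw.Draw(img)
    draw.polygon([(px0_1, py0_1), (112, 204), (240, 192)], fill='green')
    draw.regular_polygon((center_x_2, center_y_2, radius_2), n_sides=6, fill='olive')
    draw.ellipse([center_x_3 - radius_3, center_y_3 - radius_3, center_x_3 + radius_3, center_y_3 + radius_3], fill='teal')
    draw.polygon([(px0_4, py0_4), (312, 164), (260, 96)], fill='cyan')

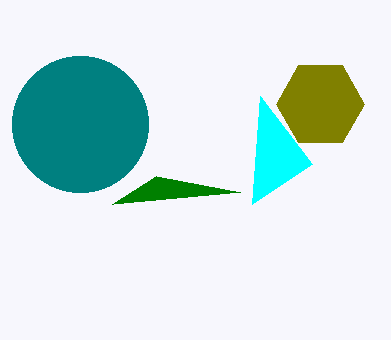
px0_1 = 156, py0_1 = 176, center_x_2 = 320, center_y_2 = 104, radius_2 = 44, center_x_3 = 80, center_y_3 = 124, radius_3 = 68, px0_4 = 252, py0_4 = 204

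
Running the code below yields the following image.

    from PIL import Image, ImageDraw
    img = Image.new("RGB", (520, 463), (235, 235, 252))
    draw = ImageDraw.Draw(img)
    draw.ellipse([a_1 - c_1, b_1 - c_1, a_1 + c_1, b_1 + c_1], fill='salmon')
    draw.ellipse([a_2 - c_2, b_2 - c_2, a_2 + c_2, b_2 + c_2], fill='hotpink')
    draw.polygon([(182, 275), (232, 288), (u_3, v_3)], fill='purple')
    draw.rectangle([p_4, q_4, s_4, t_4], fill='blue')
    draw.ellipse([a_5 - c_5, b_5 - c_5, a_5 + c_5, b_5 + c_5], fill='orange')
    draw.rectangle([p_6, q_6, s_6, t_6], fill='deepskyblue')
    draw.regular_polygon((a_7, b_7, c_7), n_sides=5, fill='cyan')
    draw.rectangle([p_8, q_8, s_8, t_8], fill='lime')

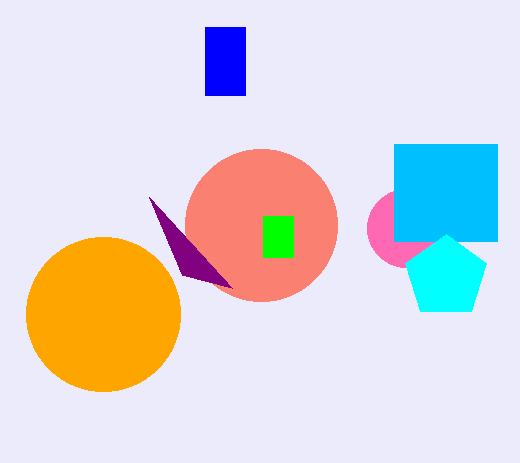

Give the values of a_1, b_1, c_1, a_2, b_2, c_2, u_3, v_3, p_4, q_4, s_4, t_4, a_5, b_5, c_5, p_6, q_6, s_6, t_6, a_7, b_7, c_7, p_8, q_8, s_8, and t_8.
a_1 = 261; b_1 = 225; c_1 = 76; a_2 = 406; b_2 = 228; c_2 = 39; u_3 = 149; v_3 = 197; p_4 = 205; q_4 = 27; s_4 = 245; t_4 = 95; a_5 = 103; b_5 = 314; c_5 = 77; p_6 = 394; q_6 = 144; s_6 = 497; t_6 = 241; a_7 = 446; b_7 = 277; c_7 = 43; p_8 = 263; q_8 = 216; s_8 = 293; t_8 = 257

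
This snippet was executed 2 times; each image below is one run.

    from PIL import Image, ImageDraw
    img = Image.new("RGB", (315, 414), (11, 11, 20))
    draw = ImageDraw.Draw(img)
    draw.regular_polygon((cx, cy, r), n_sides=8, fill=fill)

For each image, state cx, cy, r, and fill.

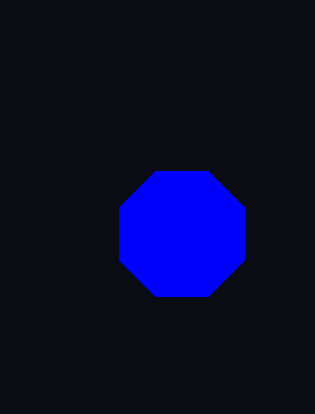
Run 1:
cx = 182
cy = 234
r = 68
fill = 'blue'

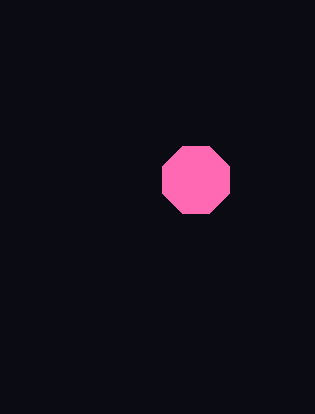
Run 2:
cx = 196
cy = 180
r = 36
fill = 'hotpink'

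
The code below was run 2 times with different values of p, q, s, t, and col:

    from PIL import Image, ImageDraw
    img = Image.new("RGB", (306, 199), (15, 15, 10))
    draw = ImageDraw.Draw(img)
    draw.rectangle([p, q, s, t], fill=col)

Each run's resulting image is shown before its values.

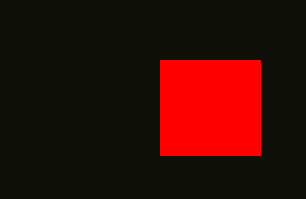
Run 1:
p = 160
q = 60
s = 260
t = 155
col = 'red'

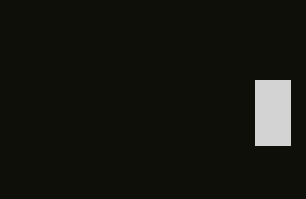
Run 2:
p = 255
q = 80
s = 290
t = 145
col = 'lightgray'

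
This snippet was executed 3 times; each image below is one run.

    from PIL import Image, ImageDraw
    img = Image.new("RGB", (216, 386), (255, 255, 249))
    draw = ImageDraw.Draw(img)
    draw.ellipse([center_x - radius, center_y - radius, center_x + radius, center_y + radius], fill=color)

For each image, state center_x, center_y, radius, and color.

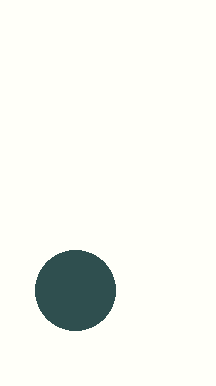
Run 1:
center_x = 75
center_y = 290
radius = 40
color = 'darkslategray'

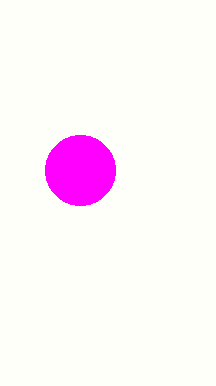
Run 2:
center_x = 80
center_y = 170
radius = 35
color = 'magenta'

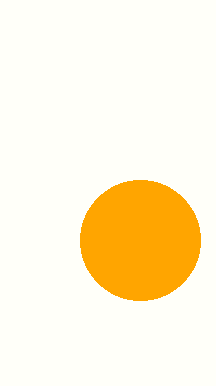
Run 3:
center_x = 140
center_y = 240
radius = 60
color = 'orange'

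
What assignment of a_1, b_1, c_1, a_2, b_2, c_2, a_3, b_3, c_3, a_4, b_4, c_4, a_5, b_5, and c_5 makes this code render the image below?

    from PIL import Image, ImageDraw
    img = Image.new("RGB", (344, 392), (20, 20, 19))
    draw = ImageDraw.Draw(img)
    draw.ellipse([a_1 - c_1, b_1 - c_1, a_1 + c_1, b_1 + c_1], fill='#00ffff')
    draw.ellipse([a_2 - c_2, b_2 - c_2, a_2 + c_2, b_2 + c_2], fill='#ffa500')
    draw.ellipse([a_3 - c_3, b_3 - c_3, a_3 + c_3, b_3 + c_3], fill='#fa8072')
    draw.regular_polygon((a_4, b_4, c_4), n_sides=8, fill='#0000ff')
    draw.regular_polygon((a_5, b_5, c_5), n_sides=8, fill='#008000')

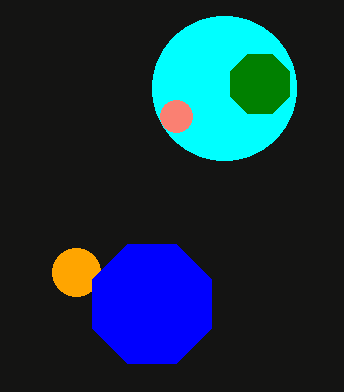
a_1 = 224, b_1 = 88, c_1 = 72, a_2 = 76, b_2 = 272, c_2 = 24, a_3 = 176, b_3 = 116, c_3 = 16, a_4 = 152, b_4 = 304, c_4 = 64, a_5 = 260, b_5 = 84, c_5 = 32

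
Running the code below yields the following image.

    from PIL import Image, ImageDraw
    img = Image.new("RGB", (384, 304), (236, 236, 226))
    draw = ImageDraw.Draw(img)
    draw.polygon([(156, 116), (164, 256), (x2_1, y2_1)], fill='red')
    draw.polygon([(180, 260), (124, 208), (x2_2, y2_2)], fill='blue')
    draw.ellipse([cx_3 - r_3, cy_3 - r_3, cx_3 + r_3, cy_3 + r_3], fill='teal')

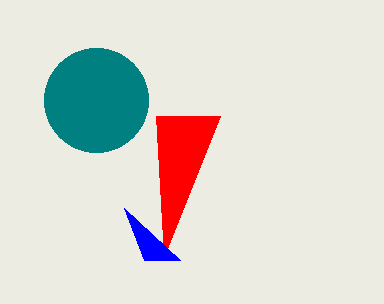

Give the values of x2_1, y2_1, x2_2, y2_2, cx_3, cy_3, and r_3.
x2_1 = 220
y2_1 = 116
x2_2 = 144
y2_2 = 260
cx_3 = 96
cy_3 = 100
r_3 = 52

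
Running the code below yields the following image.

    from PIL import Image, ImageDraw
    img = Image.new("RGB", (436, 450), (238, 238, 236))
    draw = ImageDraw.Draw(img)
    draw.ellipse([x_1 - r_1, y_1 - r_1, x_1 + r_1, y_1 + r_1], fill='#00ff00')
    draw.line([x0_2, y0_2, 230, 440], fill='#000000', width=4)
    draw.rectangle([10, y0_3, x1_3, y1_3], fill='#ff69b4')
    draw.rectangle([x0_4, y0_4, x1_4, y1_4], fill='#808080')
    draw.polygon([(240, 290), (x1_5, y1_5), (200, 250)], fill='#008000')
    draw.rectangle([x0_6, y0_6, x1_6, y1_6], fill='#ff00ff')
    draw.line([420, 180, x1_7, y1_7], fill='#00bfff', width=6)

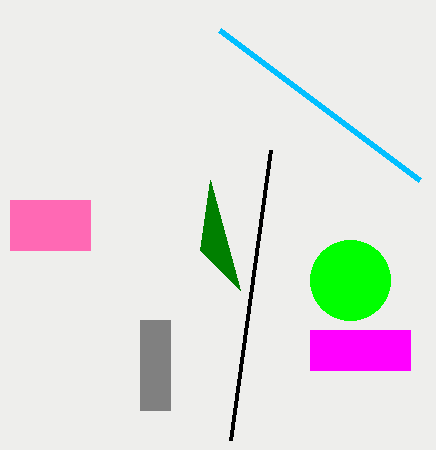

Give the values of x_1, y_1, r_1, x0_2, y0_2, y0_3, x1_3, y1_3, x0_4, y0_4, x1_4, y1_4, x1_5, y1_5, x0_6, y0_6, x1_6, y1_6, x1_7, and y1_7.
x_1 = 350, y_1 = 280, r_1 = 40, x0_2 = 270, y0_2 = 150, y0_3 = 200, x1_3 = 90, y1_3 = 250, x0_4 = 140, y0_4 = 320, x1_4 = 170, y1_4 = 410, x1_5 = 210, y1_5 = 180, x0_6 = 310, y0_6 = 330, x1_6 = 410, y1_6 = 370, x1_7 = 220, y1_7 = 30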